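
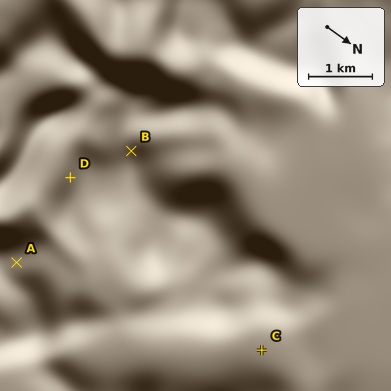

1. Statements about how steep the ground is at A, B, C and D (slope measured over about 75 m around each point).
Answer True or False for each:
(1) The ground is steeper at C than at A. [False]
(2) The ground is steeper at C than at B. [False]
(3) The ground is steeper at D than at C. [True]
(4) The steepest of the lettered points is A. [False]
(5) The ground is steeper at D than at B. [True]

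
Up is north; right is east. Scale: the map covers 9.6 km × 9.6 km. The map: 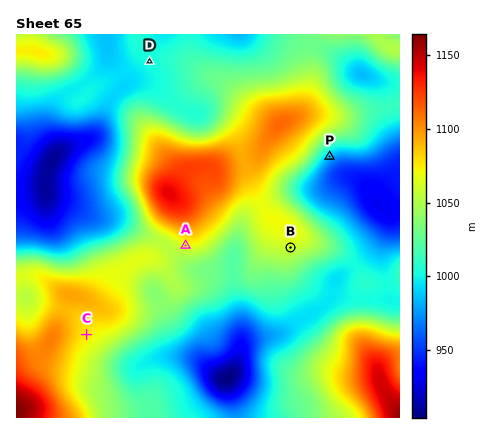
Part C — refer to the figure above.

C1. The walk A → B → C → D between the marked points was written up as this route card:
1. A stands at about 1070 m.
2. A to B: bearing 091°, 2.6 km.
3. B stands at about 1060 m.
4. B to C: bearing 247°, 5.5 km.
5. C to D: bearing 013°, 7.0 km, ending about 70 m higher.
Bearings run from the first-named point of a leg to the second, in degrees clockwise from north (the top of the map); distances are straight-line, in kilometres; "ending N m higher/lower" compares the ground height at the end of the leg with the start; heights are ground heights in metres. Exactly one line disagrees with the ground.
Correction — Line 5: it should read "ending about 70 m lower".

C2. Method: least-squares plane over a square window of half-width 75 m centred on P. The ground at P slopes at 7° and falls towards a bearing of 142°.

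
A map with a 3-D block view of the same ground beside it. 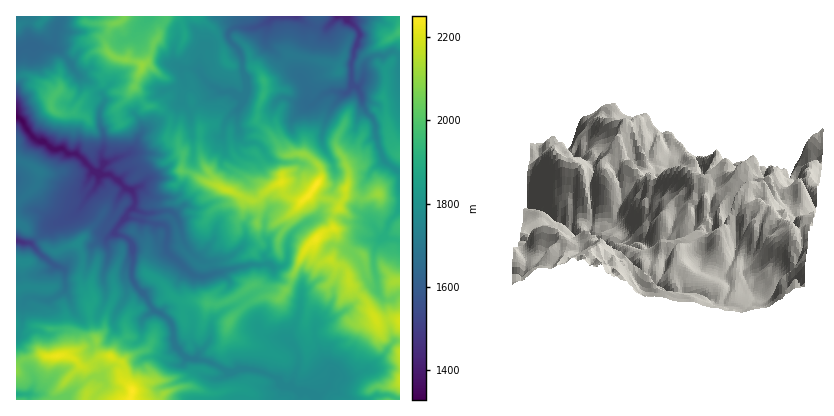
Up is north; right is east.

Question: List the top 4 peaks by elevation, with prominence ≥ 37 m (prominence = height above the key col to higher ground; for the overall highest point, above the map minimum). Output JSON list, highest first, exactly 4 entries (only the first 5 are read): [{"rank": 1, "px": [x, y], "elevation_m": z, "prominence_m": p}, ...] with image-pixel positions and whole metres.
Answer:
[{"rank": 1, "px": [316, 184], "elevation_m": 2251, "prominence_m": 923}, {"rank": 2, "px": [132, 390], "elevation_m": 2251, "prominence_m": 505}, {"rank": 3, "px": [316, 238], "elevation_m": 2234, "prominence_m": 112}, {"rank": 4, "px": [58, 356], "elevation_m": 2226, "prominence_m": 83}]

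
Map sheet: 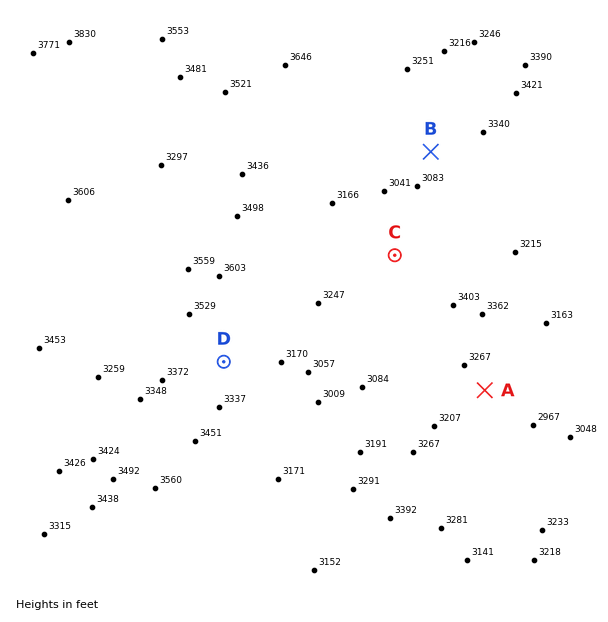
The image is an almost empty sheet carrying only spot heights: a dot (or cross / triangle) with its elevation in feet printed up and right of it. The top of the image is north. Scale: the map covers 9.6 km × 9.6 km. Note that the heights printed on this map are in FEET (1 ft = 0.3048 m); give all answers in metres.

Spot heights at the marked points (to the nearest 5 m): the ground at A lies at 955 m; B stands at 960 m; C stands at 970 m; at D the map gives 1035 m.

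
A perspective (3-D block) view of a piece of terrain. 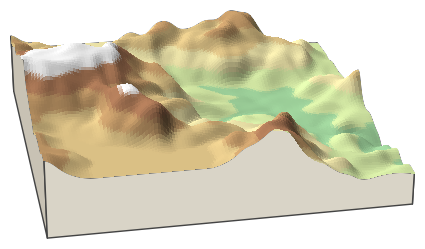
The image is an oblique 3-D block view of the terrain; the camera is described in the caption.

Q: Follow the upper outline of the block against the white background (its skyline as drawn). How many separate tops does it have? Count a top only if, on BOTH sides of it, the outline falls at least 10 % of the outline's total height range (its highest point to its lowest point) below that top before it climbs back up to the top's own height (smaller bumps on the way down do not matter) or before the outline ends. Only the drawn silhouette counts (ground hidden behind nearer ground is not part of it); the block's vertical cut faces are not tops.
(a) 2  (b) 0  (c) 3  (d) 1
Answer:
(d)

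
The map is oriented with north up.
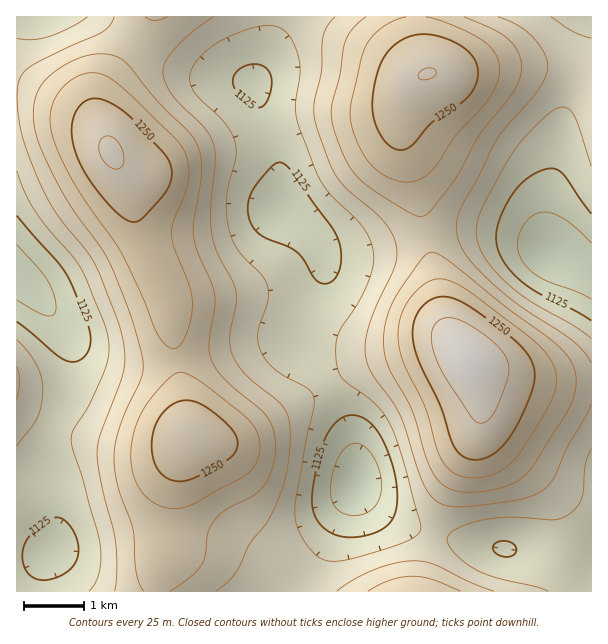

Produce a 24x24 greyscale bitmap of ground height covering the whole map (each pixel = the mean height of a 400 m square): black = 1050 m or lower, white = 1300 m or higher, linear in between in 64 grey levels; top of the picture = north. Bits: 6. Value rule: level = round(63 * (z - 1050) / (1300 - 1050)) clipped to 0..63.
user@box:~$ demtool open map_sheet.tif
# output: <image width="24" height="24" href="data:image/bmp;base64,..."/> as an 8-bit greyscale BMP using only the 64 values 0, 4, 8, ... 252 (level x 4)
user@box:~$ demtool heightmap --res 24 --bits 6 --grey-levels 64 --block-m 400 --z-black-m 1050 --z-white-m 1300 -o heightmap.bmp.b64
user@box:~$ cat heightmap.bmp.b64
<image width="24" height="24" href="data:image/bmp;base64,Qk12BgAAAAAAADYEAAAoAAAAGAAAABgAAAABAAgAAAAAAEACAAATCwAAEwsAAAABAAAAAAAAAAAAAAEBAQACAgIAAwMDAAQEBAAFBQUABgYGAAcHBwAICAgACQkJAAoKCgALCwsADAwMAA0NDQAODg4ADw8PABAQEAAREREAEhISABMTEwAUFBQAFRUVABYWFgAXFxcAGBgYABkZGQAaGhoAGxsbABwcHAAdHR0AHh4eAB8fHwAgICAAISEhACIiIgAjIyMAJCQkACUlJQAmJiYAJycnACgoKAApKSkAKioqACsrKwAsLCwALS0tAC4uLgAvLy8AMDAwADExMQAyMjIAMzMzADQ0NAA1NTUANjY2ADc3NwA4ODgAOTk5ADo6OgA7OzsAPDw8AD09PQA+Pj4APz8/AEBAQABBQUEAQkJCAENDQwBEREQARUVFAEZGRgBHR0cASEhIAElJSQBKSkoAS0tLAExMTABNTU0ATk5OAE9PTwBQUFAAUVFRAFJSUgBTU1MAVFRUAFVVVQBWVlYAV1dXAFhYWABZWVkAWlpaAFtbWwBcXFwAXV1dAF5eXgBfX18AYGBgAGFhYQBiYmIAY2NjAGRkZABlZWUAZmZmAGdnZwBoaGgAaWlpAGpqagBra2sAbGxsAG1tbQBubm4Ab29vAHBwcABxcXEAcnJyAHNzcwB0dHQAdXV1AHZ2dgB3d3cAeHh4AHl5eQB6enoAe3t7AHx8fAB9fX0Afn5+AH9/fwCAgIAAgYGBAIKCggCDg4MAhISEAIWFhQCGhoYAh4eHAIiIiACJiYkAioqKAIuLiwCMjIwAjY2NAI6OjgCPj48AkJCQAJGRkQCSkpIAk5OTAJSUlACVlZUAlpaWAJeXlwCYmJgAmZmZAJqamgCbm5sAnJycAJ2dnQCenp4An5+fAKCgoAChoaEAoqKiAKOjowCkpKQApaWlAKampgCnp6cAqKioAKmpqQCqqqoAq6urAKysrACtra0Arq6uAK+vrwCwsLAAsbGxALKysgCzs7MAtLS0ALW1tQC2trYAt7e3ALi4uAC5ubkAurq6ALu7uwC8vLwAvb29AL6+vgC/v78AwMDAAMHBwQDCwsIAw8PDAMTExADFxcUAxsbGAMfHxwDIyMgAycnJAMrKygDLy8sAzMzMAM3NzQDOzs4Az8/PANDQ0ADR0dEA0tLSANPT0wDU1NQA1dXVANbW1gDX19cA2NjYANnZ2QDa2toA29vbANzc3ADd3d0A3t7eAN/f3wDg4OAA4eHhAOLi4gDj4+MA5OTkAOXl5QDm5uYA5+fnAOjo6ADp6ekA6urqAOvr6wDs7OwA7e3tAO7u7gDv7+8A8PDwAPHx8QDy8vIA8/PzAPT09AD19fUA9vb2APf39wD4+PgA+fn5APr6+gD7+/sA/Pz8AP39/QD+/v4A////AFBMVGiInJyQhHhwbHB4hJSclIRwZGBgWEhETGSIoKScjIB4cGRgZHB4dGRUTFRcWFBIUGiMoKSgkIR8bFRISFRgaGRYVFhgXFhQWHSUqLCsnJCEaEgwMEBgeHx4dHBsZFhQXHyguMTEtKiUcEgsJDxokKSkmIh4aFhYZICkxNTUzLygeFAwLEh4qMTItJyEbGRgaICgxNjc1MCgfFhAPFiItNTczLCUeGxgYHSUuNDQxKyQeGBQVGyYwNzk2MCkiHRgWGiIpLi4qIx4bGRgbISo0Ojs4MiwkGxUUFx8nKyokHhoXFxofJi84PTw4MisjFhEQFiApLSkjHBgWFxofKDI5PDo0LCQdDw0RGSMrLiskHRkWFhgdJjA3NzIqIRkUCw0THScuLyskHRkWFBUZIiswLicdFA8NCxAYISovLighGxgVEhMXHiUpJR0TDAkJDxYeJi4wLCYeFxQSERMYHiMlIBcQCggLFR0kLDIxLSUcFBAQEhYbISUkHxcRDAwPGiEqMjY0MCccFBAQFRsiJyknIhsUEBATHSYvNjg2MigdFxMTGSEpLS4rJh4YExMWICozODg0LyceGBQVHCYtMjIuKSIbFxUYIywzNzUvKCEaFhQYHygwNDQyLScgGhcaIysxMi8pIRsWExMYICgwNTc2My0mHxscISYrLCkjHhgVEhMXHiYuNTg4NjApIx4dHB8jJSUjHxsXFRUYHiUsMjY2NC4oIh0cFxgaHiIlIyAcGhkaHSMoLTAvLCciHhoYA=="/>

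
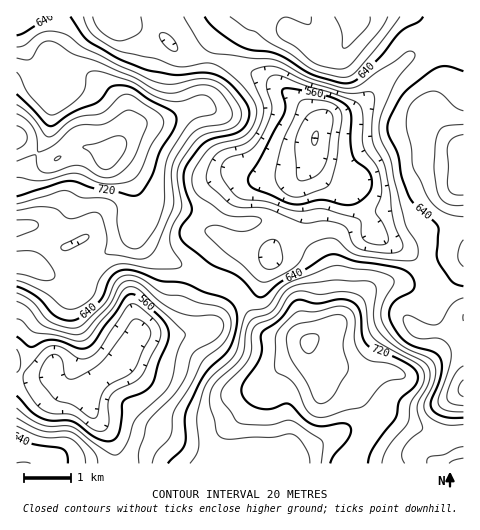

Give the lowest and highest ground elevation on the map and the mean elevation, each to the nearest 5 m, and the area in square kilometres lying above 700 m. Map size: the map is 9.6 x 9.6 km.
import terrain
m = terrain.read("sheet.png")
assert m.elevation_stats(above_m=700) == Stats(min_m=500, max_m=790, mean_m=645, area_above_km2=19.7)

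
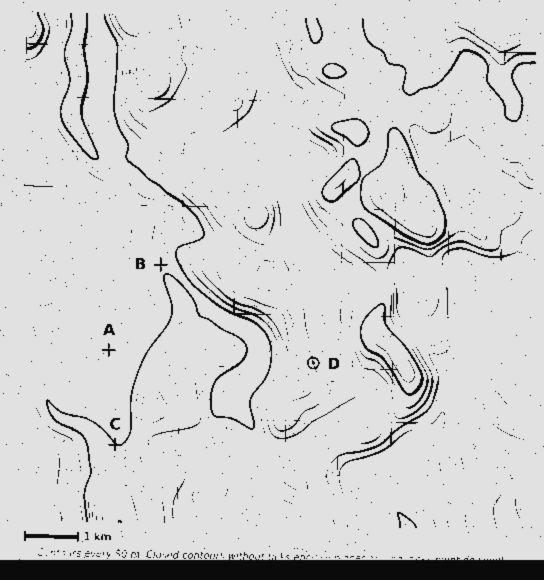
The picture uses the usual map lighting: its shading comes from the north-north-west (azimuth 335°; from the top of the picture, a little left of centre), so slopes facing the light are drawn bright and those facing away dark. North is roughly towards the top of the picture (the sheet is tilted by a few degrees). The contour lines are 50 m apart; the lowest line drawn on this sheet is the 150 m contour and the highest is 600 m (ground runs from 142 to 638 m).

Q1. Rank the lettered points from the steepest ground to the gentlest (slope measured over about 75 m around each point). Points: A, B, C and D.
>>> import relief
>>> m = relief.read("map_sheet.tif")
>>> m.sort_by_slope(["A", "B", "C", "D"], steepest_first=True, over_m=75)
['D', 'C', 'B', 'A']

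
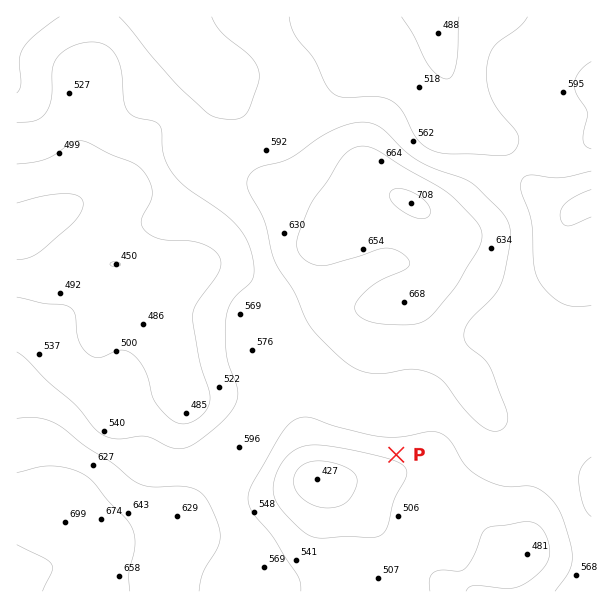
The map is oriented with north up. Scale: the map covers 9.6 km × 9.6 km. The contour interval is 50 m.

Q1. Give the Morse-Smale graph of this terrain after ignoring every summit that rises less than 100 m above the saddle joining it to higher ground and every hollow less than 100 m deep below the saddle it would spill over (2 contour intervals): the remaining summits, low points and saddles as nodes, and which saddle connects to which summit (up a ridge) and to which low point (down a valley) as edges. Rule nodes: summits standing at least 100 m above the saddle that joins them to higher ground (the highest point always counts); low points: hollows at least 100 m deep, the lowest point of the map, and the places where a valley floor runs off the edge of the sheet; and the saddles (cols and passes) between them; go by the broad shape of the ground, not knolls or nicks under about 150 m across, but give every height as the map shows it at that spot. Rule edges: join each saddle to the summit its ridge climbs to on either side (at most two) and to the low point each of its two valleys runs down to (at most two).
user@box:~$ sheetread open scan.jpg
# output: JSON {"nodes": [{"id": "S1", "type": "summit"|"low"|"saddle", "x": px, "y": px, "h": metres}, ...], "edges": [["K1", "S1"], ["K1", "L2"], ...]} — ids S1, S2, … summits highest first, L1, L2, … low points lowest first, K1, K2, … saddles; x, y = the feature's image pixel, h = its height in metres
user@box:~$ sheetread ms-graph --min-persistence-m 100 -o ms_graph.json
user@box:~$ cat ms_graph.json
{"nodes": [
{"id": "S1", "type": "summit", "x": 411, "y": 203, "h": 708},
{"id": "S2", "type": "summit", "x": 63, "y": 522, "h": 699},
{"id": "L1", "type": "low", "x": 317, "y": 479, "h": 427},
{"id": "L2", "type": "low", "x": 21, "y": 228, "h": 433},
{"id": "K1", "type": "saddle", "x": 218, "y": 164, "h": 580},
{"id": "K2", "type": "saddle", "x": 266, "y": 405, "h": 572}],
"edges": [["K1", "S1"], ["K1", "L1"], ["K1", "L2"], ["K2", "S1"], ["K2", "S2"], ["K2", "L1"], ["K2", "L2"]]}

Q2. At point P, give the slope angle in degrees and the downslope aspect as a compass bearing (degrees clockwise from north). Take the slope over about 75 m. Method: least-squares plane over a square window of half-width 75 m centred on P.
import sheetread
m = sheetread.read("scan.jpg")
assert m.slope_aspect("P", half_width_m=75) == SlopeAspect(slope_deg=7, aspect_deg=190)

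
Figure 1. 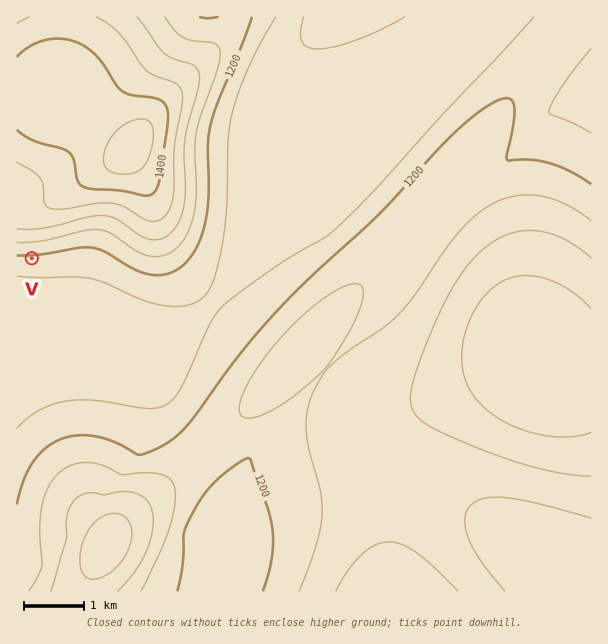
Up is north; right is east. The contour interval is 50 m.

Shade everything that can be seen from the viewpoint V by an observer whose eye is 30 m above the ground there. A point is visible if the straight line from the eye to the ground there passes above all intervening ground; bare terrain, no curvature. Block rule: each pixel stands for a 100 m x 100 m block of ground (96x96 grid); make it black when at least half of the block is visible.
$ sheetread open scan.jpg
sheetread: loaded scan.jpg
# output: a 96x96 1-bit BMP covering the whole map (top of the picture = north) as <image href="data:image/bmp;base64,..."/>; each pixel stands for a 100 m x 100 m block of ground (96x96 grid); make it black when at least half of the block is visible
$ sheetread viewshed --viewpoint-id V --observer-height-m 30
<image width="96" height="96" href="data:image/bmp;base64,Qk2+BAAAAAAAAD4AAAAoAAAAYAAAAGAAAAABAAEAAAAAAIAEAAATCwAAEwsAAAIAAAAAAAAA////AAAAAAD/AAAAAAP//4AAAAD/AAAAAAP//4AAAAD/AAAAAAH//8AAAADHgAAAAAH//8AAAADDwAAAAAH//8AAAADD4AAAAAD//8AAAADB8AAAAAD//4AAAADA+AAAAAD//4AAAADA/AAAAAB//4AAAADAfgAAAAB//wAAAADgf4AAAAA//wAAAAD//8AAAAA//gAAAAD//+AAAAAf/gAAAAD///gAAAAf/AAAAAD///wAAAAP/AAAAAD///4AAAAH+AAAAAD///8AAAAH+AAAAAD///+AAAAD8AAAAAD////AAAAD8AAAAAD////gAAAB4AAAAAD////wAAAB4AAAAAD////4AAAB4AAAAAD////8AAAA4AAAAAD/////AAAA4AAAAAD/////gAAA4AAAAAD/////wAAAcAAAAAD/////4AAAcAAEAAD/////8AAAOAB/AAD/////+AAAPAP/gAD//////AAAHx//wAD//////gAAD///wAD//////wAAB///wAD//////4AAA///wAD//////8AAA///4AD//////+AAAf//4AD///////AAAf//4AD///////AAAP//4AD///////gAAP//4AD///////wAAH//4AD///////4AAH//4AD///////8AAH//wAD///////+AAD//wAD///////+AAD//wAD////////AAD//wAD////////gAD//wAD////////wAB//wAD////////4AB//wAD////////4AB//4AD////4B//8AB//4AD///+AAA/+AA//4AD///8AAAP/AA//4AD///8AAAB/gA//4AD///4AAAAPgAf/4AD///4AAAAAAAH/4AD///4AAAAAAAA/8AD///4AAAAAAAAH8AD///4AAAAAAAAAAAD///4AAAAAAAAAAAD///4AAAAAAAAAAAD///4AAAAAAAAAAAD///4AAAAAAAAAAAAf//4AAAAAAAAAAAAD//4AAAAAAAAAAAAA//wAAAAAAAAAAAAAf/wAAAAAAAAAAAAAH/gAAAAAAAAAAAAAH/gAAAAAAAAAAAAAD/AAAAAAAAAAAAAAB+AAAAAAAAAAAAAAAcAAAAAAAAAAAAAAAAAAAAAAAAAAAAAAAAAAAAAAAAAAAAAAAAAAAAAAAAAAAAAAAAAAAAAAAAAAAAAAAAAAAAAAAAAAAAAAAAAAAAAAAAAAAAAAAAAAAAAAAAAAAAAAAAAAAAAAAAAAAAAAAAAAAAAAAAAAAAAAAAAAAAAAAAAAAAAAAAAAAAAAAAAAAAAAAAAAAAAAAAAAAAAAAAAAAAAAAAAAAAAAAAAAAAAAAAAAAAAAAAAAAAAAAAAAAAAAAAAAAAAAAAAAAAAAAAAAAAAAAAAAAAAAAAAAAAAAAAAAAAAAAAAAAAAAAAAAAAAAAAAAAAAAAAAAAAAAAAAAAAAAAAAAAAAAAAAAAAAAAAAAAAAAAAAAAAAAAAAAAAAAAAAAAAAAAAAAAAAAAAAAAAAAAAAAAAAAAAAAAAAAAAAAAAA="/>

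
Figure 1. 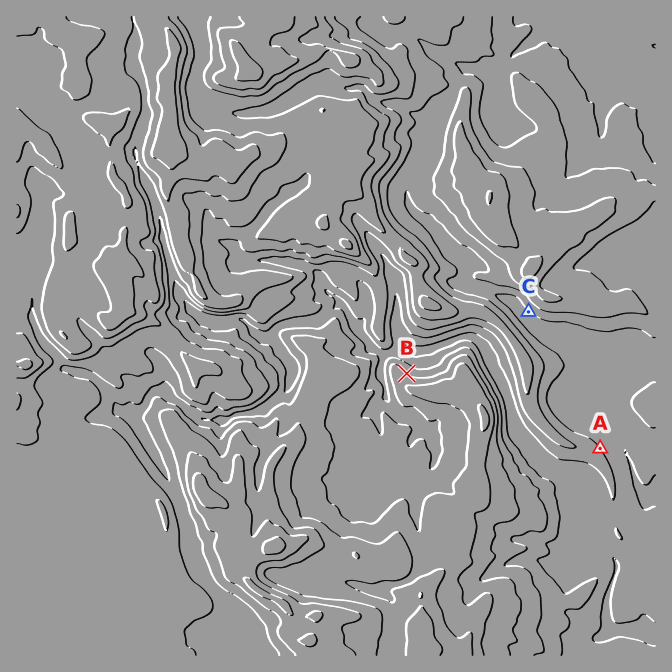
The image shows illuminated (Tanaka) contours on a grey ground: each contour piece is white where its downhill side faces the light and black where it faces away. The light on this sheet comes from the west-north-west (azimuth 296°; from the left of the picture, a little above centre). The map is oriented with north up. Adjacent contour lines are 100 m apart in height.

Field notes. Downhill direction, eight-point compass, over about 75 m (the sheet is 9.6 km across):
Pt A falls NE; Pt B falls NE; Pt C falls SW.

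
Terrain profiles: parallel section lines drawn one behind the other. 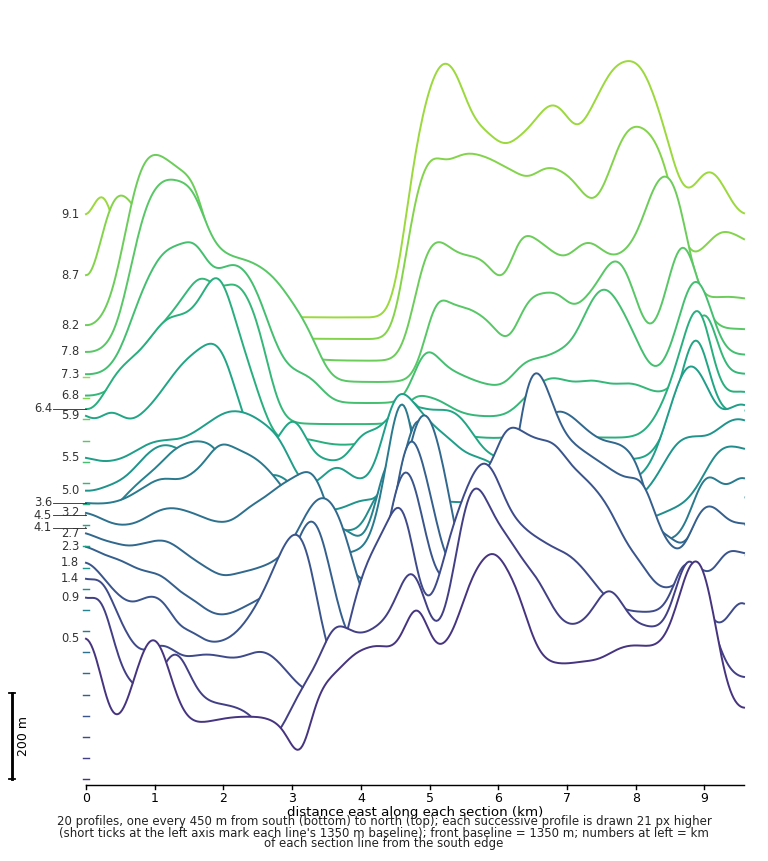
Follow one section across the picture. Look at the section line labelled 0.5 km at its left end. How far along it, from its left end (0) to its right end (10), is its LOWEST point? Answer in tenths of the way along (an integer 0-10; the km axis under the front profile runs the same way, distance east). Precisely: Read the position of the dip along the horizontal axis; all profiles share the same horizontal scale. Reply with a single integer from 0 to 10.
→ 3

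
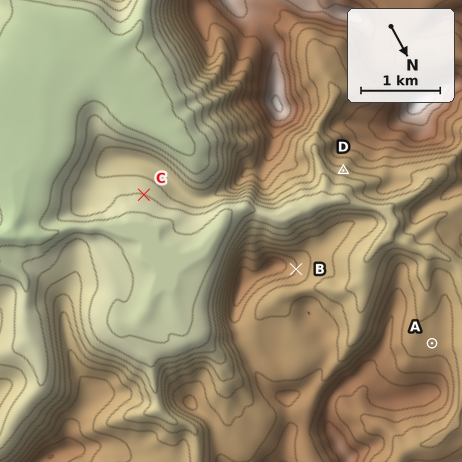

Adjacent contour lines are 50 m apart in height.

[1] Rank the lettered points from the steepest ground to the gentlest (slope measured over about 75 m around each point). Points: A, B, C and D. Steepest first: D B C A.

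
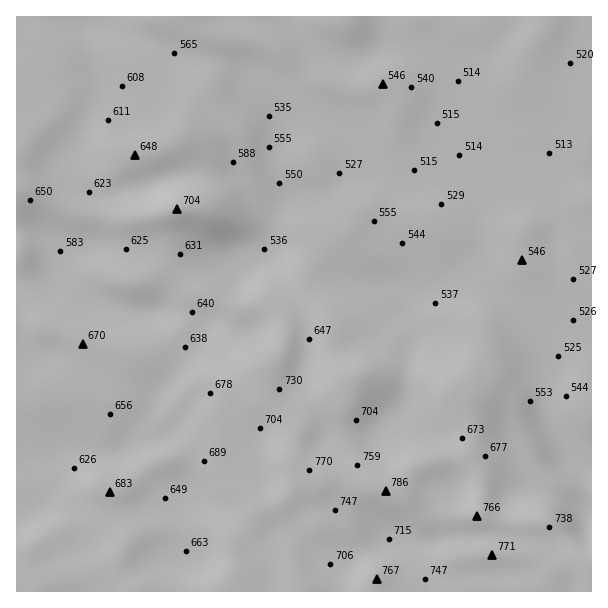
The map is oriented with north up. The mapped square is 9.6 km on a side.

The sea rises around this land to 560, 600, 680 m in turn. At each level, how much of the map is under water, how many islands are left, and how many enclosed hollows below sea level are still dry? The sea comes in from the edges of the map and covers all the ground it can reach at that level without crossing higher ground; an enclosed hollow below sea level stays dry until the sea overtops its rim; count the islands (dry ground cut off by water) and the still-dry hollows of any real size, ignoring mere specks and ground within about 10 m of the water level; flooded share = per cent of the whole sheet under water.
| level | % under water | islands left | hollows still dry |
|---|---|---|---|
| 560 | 32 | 0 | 0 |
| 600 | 41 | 0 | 1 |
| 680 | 79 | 1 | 0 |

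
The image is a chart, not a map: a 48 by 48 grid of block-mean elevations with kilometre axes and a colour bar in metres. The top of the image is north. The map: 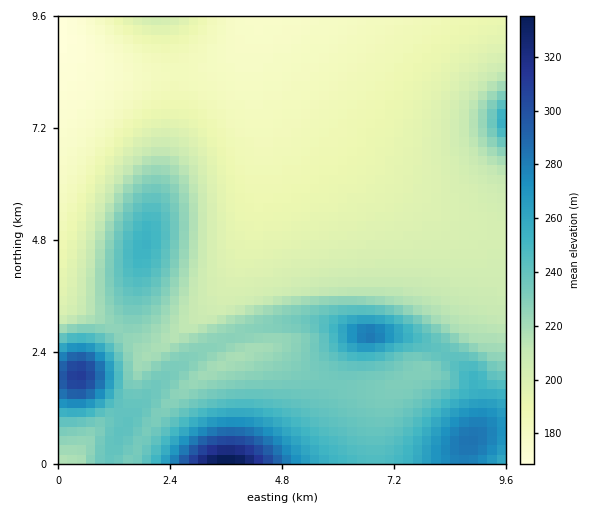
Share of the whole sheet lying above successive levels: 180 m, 93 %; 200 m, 58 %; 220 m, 38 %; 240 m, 19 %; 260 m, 8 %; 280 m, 3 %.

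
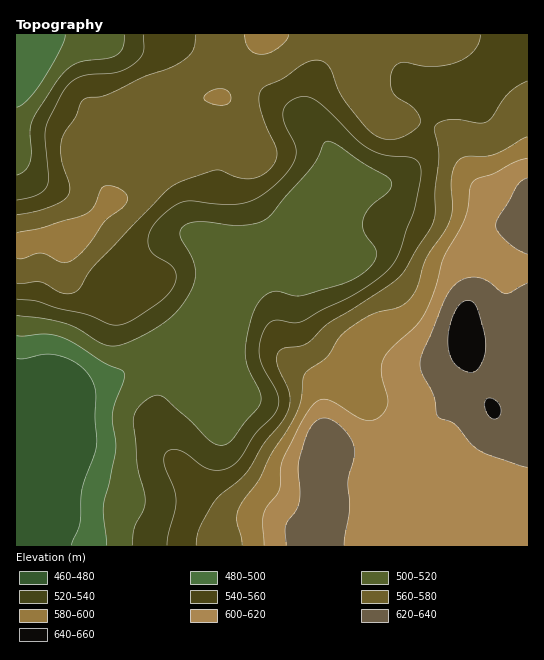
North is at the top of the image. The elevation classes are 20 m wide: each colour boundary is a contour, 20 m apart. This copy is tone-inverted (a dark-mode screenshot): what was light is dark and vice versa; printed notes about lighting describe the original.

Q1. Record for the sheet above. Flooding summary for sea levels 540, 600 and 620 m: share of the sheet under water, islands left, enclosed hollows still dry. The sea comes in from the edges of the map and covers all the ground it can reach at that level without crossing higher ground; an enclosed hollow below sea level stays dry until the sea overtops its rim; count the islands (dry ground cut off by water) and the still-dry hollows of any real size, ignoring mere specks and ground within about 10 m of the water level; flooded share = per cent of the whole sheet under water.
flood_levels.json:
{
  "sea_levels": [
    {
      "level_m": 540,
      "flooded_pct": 36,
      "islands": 0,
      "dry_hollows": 0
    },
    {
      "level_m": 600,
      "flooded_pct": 78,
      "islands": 0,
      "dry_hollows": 0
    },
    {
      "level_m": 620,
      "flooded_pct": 91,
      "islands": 0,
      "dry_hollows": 0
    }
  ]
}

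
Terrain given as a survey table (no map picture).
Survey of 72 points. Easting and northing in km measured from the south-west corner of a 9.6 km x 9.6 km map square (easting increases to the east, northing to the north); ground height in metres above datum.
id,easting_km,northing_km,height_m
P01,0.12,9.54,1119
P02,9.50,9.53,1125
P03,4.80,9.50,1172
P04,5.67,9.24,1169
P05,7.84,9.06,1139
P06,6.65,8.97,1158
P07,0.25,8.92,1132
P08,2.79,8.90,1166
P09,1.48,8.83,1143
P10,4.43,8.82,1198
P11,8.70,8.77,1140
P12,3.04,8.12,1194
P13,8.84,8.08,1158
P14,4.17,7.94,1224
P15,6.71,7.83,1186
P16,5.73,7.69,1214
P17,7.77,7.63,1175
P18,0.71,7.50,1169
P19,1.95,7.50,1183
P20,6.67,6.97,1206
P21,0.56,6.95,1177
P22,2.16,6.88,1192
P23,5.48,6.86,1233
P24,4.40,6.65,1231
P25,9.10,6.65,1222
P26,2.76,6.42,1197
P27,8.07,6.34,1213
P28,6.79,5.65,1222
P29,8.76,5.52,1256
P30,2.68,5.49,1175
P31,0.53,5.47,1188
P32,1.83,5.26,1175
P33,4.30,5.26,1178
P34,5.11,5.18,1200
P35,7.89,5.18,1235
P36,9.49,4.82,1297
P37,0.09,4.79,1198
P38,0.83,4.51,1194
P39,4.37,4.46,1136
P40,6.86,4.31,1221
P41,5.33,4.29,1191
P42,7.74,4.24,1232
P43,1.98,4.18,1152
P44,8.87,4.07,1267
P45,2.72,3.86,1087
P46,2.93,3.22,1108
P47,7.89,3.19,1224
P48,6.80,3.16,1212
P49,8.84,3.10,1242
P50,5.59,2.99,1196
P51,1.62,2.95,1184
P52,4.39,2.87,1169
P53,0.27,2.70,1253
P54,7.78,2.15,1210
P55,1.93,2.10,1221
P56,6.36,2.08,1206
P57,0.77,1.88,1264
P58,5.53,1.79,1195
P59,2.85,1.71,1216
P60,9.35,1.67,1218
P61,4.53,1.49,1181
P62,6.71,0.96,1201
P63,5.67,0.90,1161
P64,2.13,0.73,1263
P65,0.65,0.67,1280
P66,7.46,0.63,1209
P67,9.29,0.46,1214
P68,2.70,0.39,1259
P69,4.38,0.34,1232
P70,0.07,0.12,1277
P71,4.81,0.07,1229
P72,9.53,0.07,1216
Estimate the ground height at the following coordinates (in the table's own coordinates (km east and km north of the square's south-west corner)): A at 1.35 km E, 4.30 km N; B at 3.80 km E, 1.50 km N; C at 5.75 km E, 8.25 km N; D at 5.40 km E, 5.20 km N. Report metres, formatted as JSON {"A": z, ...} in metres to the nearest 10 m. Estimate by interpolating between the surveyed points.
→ {"A": 1180, "B": 1210, "C": 1200, "D": 1210}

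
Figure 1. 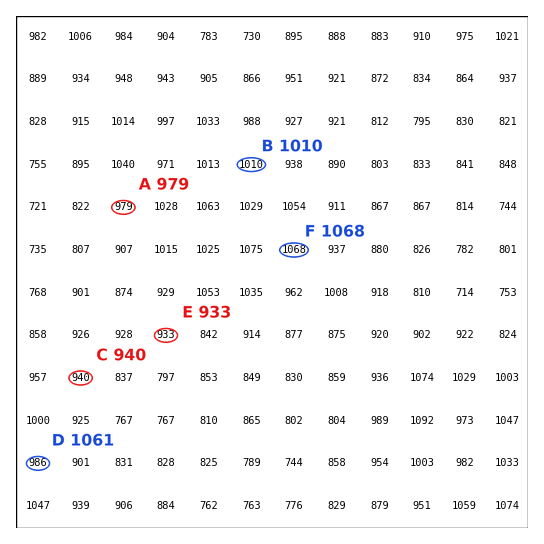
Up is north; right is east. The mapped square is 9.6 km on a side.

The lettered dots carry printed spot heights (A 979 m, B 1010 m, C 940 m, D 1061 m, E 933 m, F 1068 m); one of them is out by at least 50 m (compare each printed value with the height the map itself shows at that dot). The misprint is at D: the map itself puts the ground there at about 986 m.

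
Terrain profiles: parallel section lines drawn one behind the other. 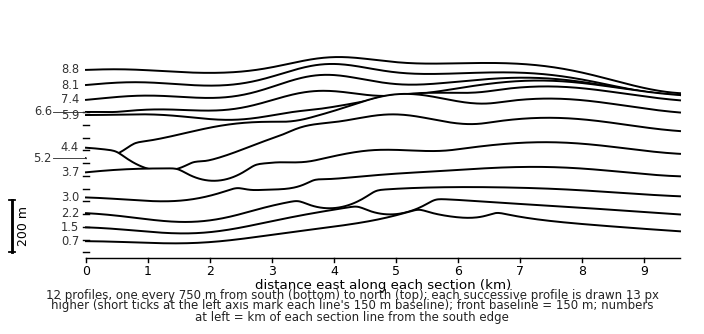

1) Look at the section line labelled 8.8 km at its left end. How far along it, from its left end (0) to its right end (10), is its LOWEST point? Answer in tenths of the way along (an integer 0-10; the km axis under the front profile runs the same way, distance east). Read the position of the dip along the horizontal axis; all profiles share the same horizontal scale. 10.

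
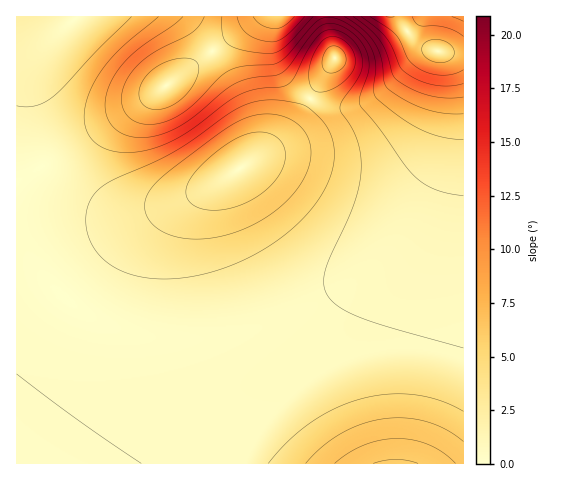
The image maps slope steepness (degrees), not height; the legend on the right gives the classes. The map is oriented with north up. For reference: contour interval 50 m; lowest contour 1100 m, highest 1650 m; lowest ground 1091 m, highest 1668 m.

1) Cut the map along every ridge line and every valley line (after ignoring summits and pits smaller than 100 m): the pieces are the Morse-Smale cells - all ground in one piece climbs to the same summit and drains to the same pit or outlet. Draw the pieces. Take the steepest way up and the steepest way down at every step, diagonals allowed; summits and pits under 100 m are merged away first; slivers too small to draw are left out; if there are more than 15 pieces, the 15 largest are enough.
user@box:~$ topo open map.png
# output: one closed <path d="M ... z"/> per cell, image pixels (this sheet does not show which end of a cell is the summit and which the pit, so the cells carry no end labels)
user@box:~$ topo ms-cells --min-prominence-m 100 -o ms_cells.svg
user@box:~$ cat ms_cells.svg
<path d="M463 16l-67 1 22 26 10 6 11 2 5 5 4 10 2 16 0 35-7 40-8 23-11 21-28 38-20 21-25 20-51 30-55 20-39 7-48 0-39-8-35-17-15-10-18-17-21-29-14-33 1 241 447-1z"/><path d="M396 16l-67 0 0 12 5 32-40 66-24 23-39 26-38 21-40 12-41 3-21-5-21-9-17-14-12-15-24 12-1 42 7 20 17 30 29 30 35 21 33 10 36 5 50-4 39-9 52-22 37-23 25-20 36-39 23-41 13-44 2-19 0-35-5-23-6-8-11-2-10-6z"/><path d="M328 16l-69 0-98 74-121 77 13 16 17 14 21 9 21 5 26 0 29-6 47-20 56-36 27-27 37-62z"/><path d="M258 16l-182 0-31 31-11 20-8 22 0 42 5 17 8 17 3 1 119-76z"/><path d="M75 16l-59 1 1 163 23-13-9-19-6-24 0-27 6-24 14-26 31-29z"/>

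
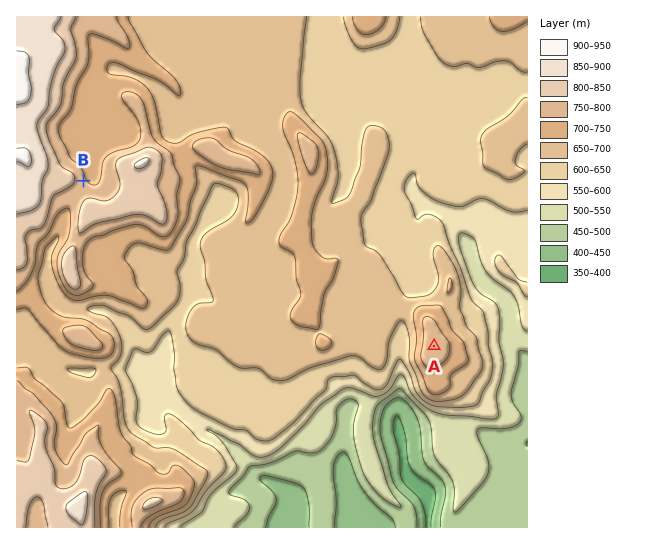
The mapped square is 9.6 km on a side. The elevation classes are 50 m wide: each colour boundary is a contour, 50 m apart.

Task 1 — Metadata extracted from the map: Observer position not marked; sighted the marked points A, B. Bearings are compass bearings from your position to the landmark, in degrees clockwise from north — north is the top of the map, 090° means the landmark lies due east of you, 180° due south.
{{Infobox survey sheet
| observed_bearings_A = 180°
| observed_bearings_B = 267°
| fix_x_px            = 434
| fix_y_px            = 162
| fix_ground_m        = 620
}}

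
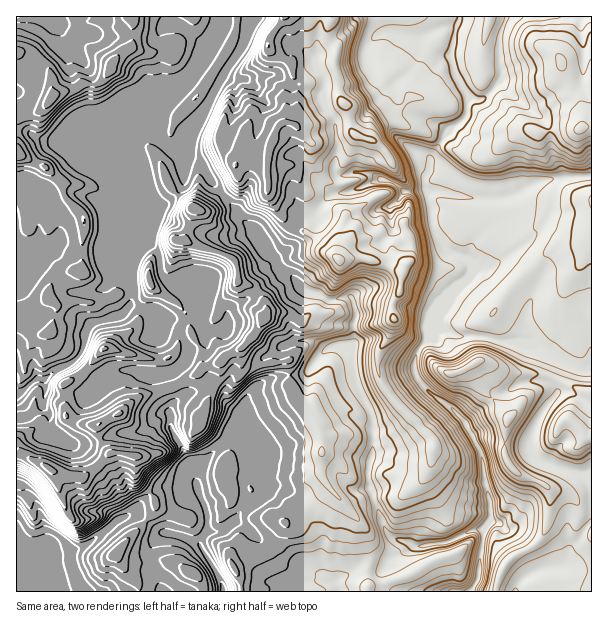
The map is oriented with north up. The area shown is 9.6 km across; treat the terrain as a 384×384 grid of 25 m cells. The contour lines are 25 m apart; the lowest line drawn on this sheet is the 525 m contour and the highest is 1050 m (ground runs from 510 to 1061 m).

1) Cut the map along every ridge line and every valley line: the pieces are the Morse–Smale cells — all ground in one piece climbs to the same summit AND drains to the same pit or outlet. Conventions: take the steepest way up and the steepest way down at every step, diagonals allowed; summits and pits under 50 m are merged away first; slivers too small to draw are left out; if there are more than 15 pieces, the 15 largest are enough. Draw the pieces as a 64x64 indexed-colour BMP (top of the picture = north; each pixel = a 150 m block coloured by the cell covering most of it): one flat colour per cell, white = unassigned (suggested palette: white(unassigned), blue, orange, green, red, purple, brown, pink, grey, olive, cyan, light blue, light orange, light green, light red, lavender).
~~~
<image width="64" height="64" href="data:image/bmp;base64,Qk12CAAAAAAAAHYAAAAoAAAAQAAAAEAAAAABAAQAAAAAAAAIAAATCwAAEwsAABAAAAAAAAAA////ALR3HwAOf/8ALKAsACgn1gC9Z5QAS1aMAMJ34wB/f38AIr28AM++FwDox64AeLv/AIrfmACWmP8A1bDFAAAAAAAAAAAAAAAABVEREREREREREREREREYi7sAAAAAAAAAAAAAAAAAAAAFURERERERERERERERERiIuwAAAAAAAAAAAAAAAAAAAFURERERERERERERERERGIi7uwAAuwAAAAAAAAAAAAAFVVERERERERERERERERERiIu7u7u7Dd3dAAAAAAAAAAVVVVURERERERERERERERGIiLu7u7vd3d3dAAAAAAAAVVVVVVEREREREREREREREYiIiLu7u93d3d3QAAAABVVVVVVVURERERERERERERERiIiIi7u73d3d3d3QAAVVVVVVVVVVERERERERERERERGIiIiLu7vd3d3d3d0ABVVVVVVVVVVRERERERERERERERiIiIu7u93d3d3d3d0FVVVVVVVVVVURERERERERERERGIiIi7u73d3d3d3d3dVVVVVVVVVVVVUREREREREREREYiIiLu7vd3d3d3d3dAFVVVVVVVVVVVVEREREREREREYiIiIu7u93d3d3d3dAAAABVVVVVVVVVERERERERERERiIiLu7u73d3MzN3d0AAABVVVVVVVVVURERERERERERGIi7u7sADdzMzMzN3QAAAFVVVVVVVVVREREREREREREYiLu7AAAMzMzMzMAAAAAAVVVVVVVVVVERERERERERERiLuwAAAAzMzMzMwAAAAAVVVVVVVVVVUREREzERERERiIu7AAAADMzMzMwAAAAABVVVVVVVVVVRERETMzERERGIi7sAAAAMzMzMzAAAAABVVVVVVVVVVRERERMzMxERGIiIu7AAAAzMzMzMzAAAAFVVVVVVVVVVERERMzMzMRGIiIi7sAAADMzMzMzMwAAAVVVVUFVVVVEREREzMzMzGIiIi7u7AAAMzMzMzMzMAAAFVVUABVVVERERETMzMzOIiIi7u7uwAArMAAAAzMzMwAAFVQAFVVURERETMzMzOIiIi7u7u7AACqwAAADMzMzMzgAAAAAFURERERMzMzOIiIiLu7u7sAAKqqAAAADMAAzO4AAAAAVREREREzMzOIiIiLu7iIiAAAqqqqAAAAAADMzu4AAAEVEREREzMzM4iIiIuIiIiIhmaqqqqgAAAAAMzO7uAAABERERETMzMzOIiIiIiIiIZmZqqqqqoAAAAAzMDu4AAAABERERMzMzM4iIiIiIiGZmZmqqqqqgAAAADMwA7gAAAAARERETMzMzOIhmZmZmZmZmaqqqqqAAAAAMAADuAAAAABERERMzMzM2ZmZmZmZmZmZqqqqqqqoAAAAADu4AAAAAEREREzMzMzNmZmZmZmZmZmAKqqqqqqAAAAAO7uAAAAABERETMzMzM2ZmZmZmZmZmYACqqqqqqgAAAO7u7uAAAAERETMzMzMzNmZmZmZmZmZgAAqqqqqqAAAO7u7u4AAAAzMzMzMzMzMzZmZmZmZmZmAACqqqqqoAAO7u7u4AAAAzMzMzMzMzMzM2ZmZmZmZmYAAACqqqqgAO7u7u7gAAAzMzMzMzMzMzMzNmZmZmZmZgAAAAqqqqAA7u7u7gAAAzMzMzMzMzMzMzM2ZmZmZmZmAAAACqqqoADu7u7gAAADMzMzMzMzMzMzMGZmZmZmZmYAAAAKqqqnDu7uAAAAAiIzMzMzMzMzMzAABmZmZmZmZgAAAAqqqqfu7uAAAAACIjMzMzMzMzMzMAAGZmZmZmZmAAAAAKqqB+7u4AAAACIiIzMzMzMzMzMAAGZmZmZmZmYAAAAKqgAHfu7gAAACIiIiMzMzMzMzMwAGZmZmZmZmZgAAAAqqAAd37u7gACIiIiIiMzMzMzMzYGZmZmZmZmZmAAAAqqAAd3d+7u4AIiIiIiIzMzMzMzNmZmZmZmZmZmYAAAAAAAB3d3fu7uIiIiIiIiIjMzMyM0REREREZmZmZgAAAAAAB3d3d37udyIiIiIiIiIiMyIkREREREREZmZmAAAAAAAHd3d3fud3ciIiIiIiIiIiIiJEREREREREREQAAAAAB3d3d3d+d3dyJyIiIiIiIiIiIkRERERERERERAAAAAAHd3d3d3d3d3d3IiIiIiIiIiIiREREREREREREAAAAAHd3d3d3d3d3d3ciIiIiIiIiIiIkREREREREREQAmZmZl3d3d3d3d3d3d3IiIiIiIiIiIiJERERERERERJmZmZmZd3d3d3d3d3d3ciIiIiIiIiIiIkREREREREREmZmZmZmXd3d3d3d3d3d3ciIiIiIiIiIiIkREREREREQACZmZmZmXd3d3d3d3d3dyIiIiIiIiIiIiRERERERERAAAmZmZmZmXd3d3d3d3d3IiIiIiIiIiIiJEREREREREAAD5mZmZmZmZd3d3d3d3ciAiIiIiIiIiIkREREREREQAAP//+ZmZmZmXd3d3d3cAACIiIiIiIiIkRERERERERAAA////mZmZmZl3cAAAAAAAIiIiIiIiIiREREREREREAA/////5mZmZmXd3AAAAAAIiIiIiIiIiJEREREREREQA//////mZmZmZl3cAAAAAAiIiIiIiIiJERERERERERP////////mZmZmXd3AAAAAAIiIiIiIiIkRERERERERE////////+ZmZmZl3dwAAAAAAIiIiIiIiJERERERERET////////5mZmZmZd3AAAAAAACAAAAAAIkRERERERERP////////mZmZmZl3cAAAAAAAAAAAAAAARERERERERE"/>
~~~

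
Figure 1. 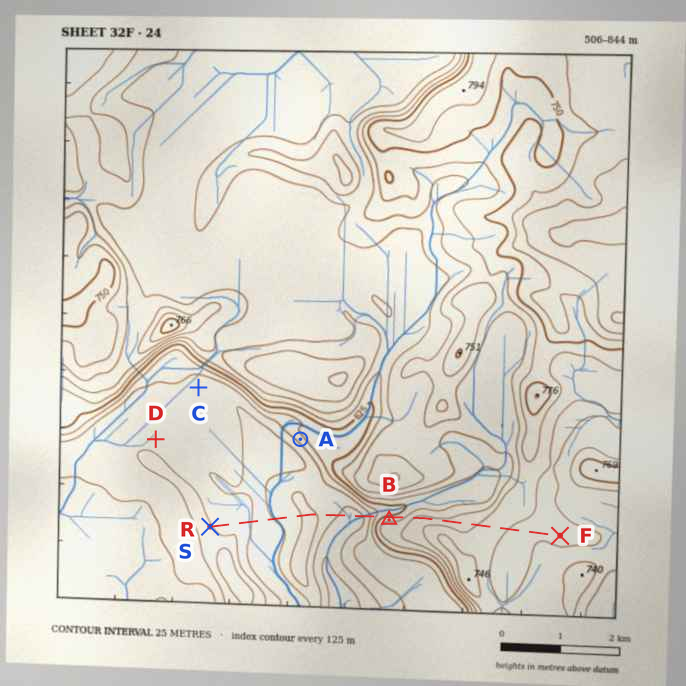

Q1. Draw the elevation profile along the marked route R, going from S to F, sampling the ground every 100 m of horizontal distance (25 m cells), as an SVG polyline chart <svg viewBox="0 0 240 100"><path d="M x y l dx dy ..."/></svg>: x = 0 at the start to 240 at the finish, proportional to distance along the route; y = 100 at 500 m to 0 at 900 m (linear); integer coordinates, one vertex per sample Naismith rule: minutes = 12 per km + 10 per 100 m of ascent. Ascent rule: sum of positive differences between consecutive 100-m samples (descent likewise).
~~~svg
<svg viewBox="0 0 240 100"><path d="M0 81l4 1 4 2 4 1 4-1 4-1 4 1 4 3 4 2 4 1 4-1 4-1 4-2 4-1 4-1 4-1 4-2 4-1 4 1 4 1 4 1 4 2 4 2 4 2 4 1 4 1 4-2 4-4 4-6 4-6 4-4 4-2 4 0 4-2 4-4 4-4 4-2 4-1 4 1 4 0 4 0 4-1 4 0 4-1 4-1 4-1 4-1 4-2 4-2 4 0 4 2 4 2 4 0 4 1 4 0 4 0 4 0 4 0 4 0 4 0 4 0"/></svg>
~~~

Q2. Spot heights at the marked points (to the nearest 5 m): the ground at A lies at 590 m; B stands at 640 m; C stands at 565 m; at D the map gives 555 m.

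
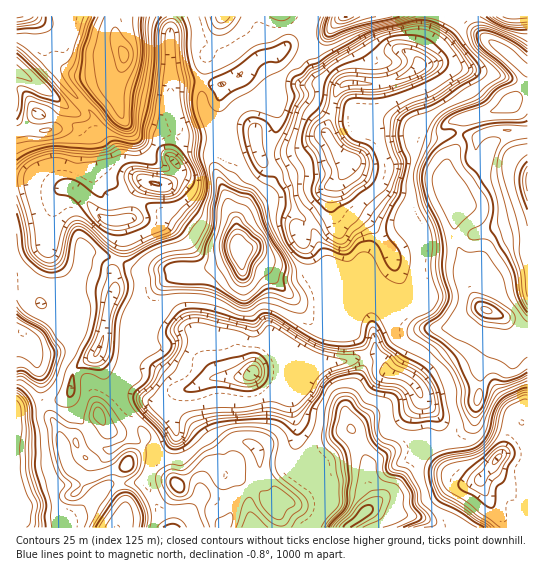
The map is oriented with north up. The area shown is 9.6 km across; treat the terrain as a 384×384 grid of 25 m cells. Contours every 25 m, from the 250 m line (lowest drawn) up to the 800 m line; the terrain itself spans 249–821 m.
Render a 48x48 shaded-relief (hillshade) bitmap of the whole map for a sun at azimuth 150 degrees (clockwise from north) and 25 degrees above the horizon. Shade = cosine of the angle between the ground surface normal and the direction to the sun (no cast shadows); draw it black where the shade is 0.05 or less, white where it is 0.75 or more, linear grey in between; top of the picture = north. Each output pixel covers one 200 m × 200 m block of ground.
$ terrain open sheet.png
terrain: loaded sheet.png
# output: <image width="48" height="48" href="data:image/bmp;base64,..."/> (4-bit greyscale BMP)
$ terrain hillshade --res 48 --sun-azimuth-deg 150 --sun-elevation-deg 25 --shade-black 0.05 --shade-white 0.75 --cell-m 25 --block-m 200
<image width="48" height="48" href="data:image/bmp;base64,Qk32BAAAAAAAAHYAAAAoAAAAMAAAADAAAAABAAQAAAAAAIAEAAATCwAAEwsAABAAAAAAAAAAAAAAABEREQAiIiIAMzMzAERERABVVVUAZmZmAHd3dwCIiIgAmZmZAKqqqgC7u7sAzMzMAN3d3QDu7u4A////AHVXiGI3mqqph3eqmpu5UAS8qruYdjR4iHZXmXQliamqh3eamZq5gwF7uamHZVVoiHdmiqYzZ4isp3iamIiZhzI2mZiGVFZ3iGd3eLp0V4ebuYiZh3d4h1RVaImXZ3ZniGd3h5qpqnZWmYiZh3eIh1V3ZWipmahVeFZ3iId4vJZEaIiIiIiIh2Z4lmi9usx0aEVneIdUaZdURXeIiZiIiHZ4moit7u7HV0VneIiWR5hCREZ4iZh3iIeHaJiKze/7h0VmZ4mpd4djJERnd4hmZ4iYd3d3ia3smEVmZnmYh2Z1MzIjRFZVVGiJmGVWd6zbiEVmZmeIh1eGQyIRI0REVFdomXQ0Z53cmGZ3dmV4mIiHZlVURFUxM0ZmiIZVZnzv25mqhmZ4nMmIdmZlVnhiEzV1Rnh2Zmnf/7vMqHd4nNyZmHdkNoiGETV2RHmHd3i9/7vNuFVnic25mZmpZXiIURJoeJqYiHmrzqmsunRGia3amaq8p4iIiGVpmqqYiIiZmpiZqshGiJvLmJmaqIiavMy5mqqZmIiIiIiHictliImqmImZqImqu7zamYmqmYiZmHVXiKx1eIqqqaq7y6qqmYm7h3Z4iImqqFRYiJuFeInNzLzN3bupiIiaiHUiaIq6qFZ4iJqUaIms3MvO3bqpiIiZiIdBNmd3h3iIiJqlV4q7zLu97bqZiIiIiIh1RmVXiIiIiJqnZ3m8y7q83bqIiIiIh4h3Z3Z4modlaJqod2eaqpicy7qIiIiIh3h2Z4iImoZCR4qoVmRVZ3ec2qmGd3eIh3d1Z4iIipZkNoiFIjMzNFZ624dkVUV4iHdlV3iIiamGNXZUMQEkQjRnmXdlVDNXiIh1Z3d4maqXM1VFRDETUyJFZ4iHZlM1eIh2eJiImZmIU0Z2VWZCNCNGiKqYeHVEV4h3eKqZmZmIdWiql2djEzVXiauXd2dkNXeHiJqpmImId4mal0M0ISVWeZqXZUVlM2Z3iIiZmImIiJmZhkMjMSNEZ4mZhkNGQlZniIiJmZmJmZiZmZl0Q0RVZoiauWQ1YzVXiIiZqsqZmZmavcynVVZ4d3iZqYZFZDNHiHiZrO7Lu8y7zcuoVmeIiIiImJl2dlQleYiqq87u3M3t3rq4VXiIiKqYiKuod3YzWJebu7vNy6rN7sqYVXiZiLu5iJqoZWdVaKl5q6h5qpms7cqHZoiamKy8uHiIZFdUeby7u7h3mpmazNqGd3eaqazM2GeIYyRSJHm7y7u6mJmJvMuGZ3Z5mZvbyUZ2ZBEiERJomay6iJmJvMuFV3ZWeIm7ukIzMzMhEzEUeJqHeIiJvcuGWJhlZ4q7vJZmUyIzETQhV5dndneJvcuGaKuXZnnO3dy7unMjUyVmZnZnZFd4vMuGaJq6hmet7+y6qqllZ3eZh1Z4dEd3m8uFaImbqYZ5z/7KmaupiImpdVd4dTZ3iruFaJmZqql3nv/+3LuqmGd1RDRnhiR3irymZ5uoiaqHW/////3LqFMhAgE2hzNnmr24d5u5iJqXNd/////tyGIQAA=="/>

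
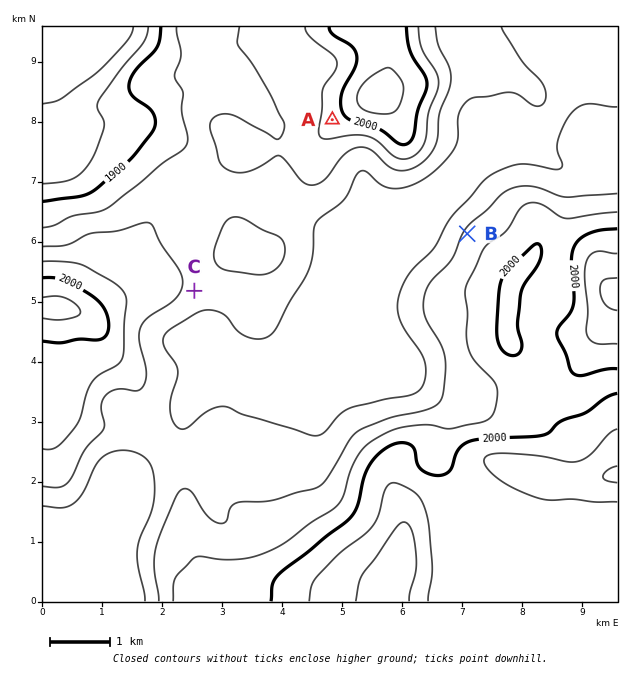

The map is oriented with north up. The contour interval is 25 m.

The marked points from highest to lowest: A B C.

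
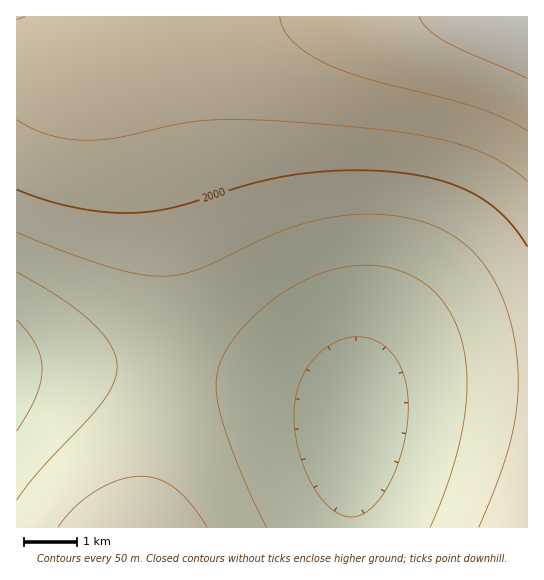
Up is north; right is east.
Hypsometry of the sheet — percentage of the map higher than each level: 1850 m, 93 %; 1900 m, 74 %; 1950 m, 49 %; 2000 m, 35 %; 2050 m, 23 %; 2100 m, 7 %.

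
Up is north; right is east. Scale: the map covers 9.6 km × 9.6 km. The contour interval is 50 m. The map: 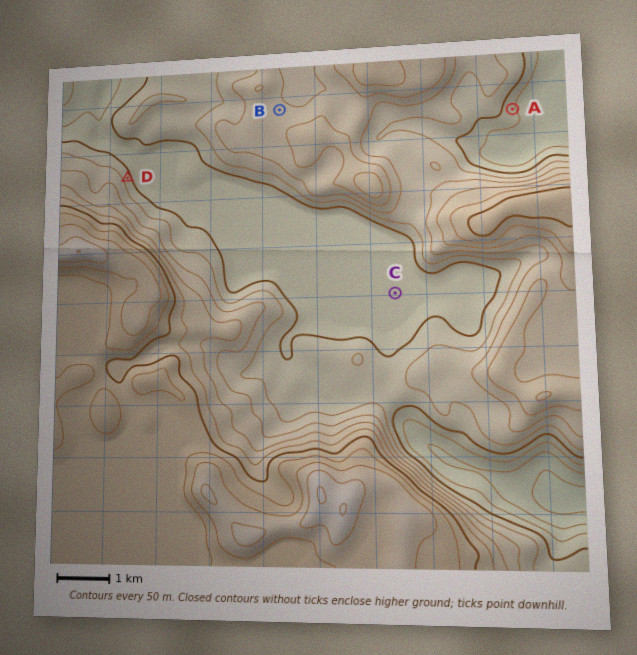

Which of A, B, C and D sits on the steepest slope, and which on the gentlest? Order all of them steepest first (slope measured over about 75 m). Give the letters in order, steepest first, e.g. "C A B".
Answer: D A B C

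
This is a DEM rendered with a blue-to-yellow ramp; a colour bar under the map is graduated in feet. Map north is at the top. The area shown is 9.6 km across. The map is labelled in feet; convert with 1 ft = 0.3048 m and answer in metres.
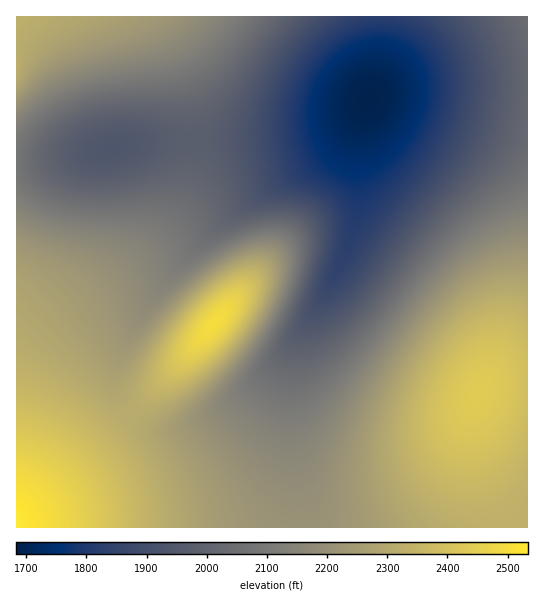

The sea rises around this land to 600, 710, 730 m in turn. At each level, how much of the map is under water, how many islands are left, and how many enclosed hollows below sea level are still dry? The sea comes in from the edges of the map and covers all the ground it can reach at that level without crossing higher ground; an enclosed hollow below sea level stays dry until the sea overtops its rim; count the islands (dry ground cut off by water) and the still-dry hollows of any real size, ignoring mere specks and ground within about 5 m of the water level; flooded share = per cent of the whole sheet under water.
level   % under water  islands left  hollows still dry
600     22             0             1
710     82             1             0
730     92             2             0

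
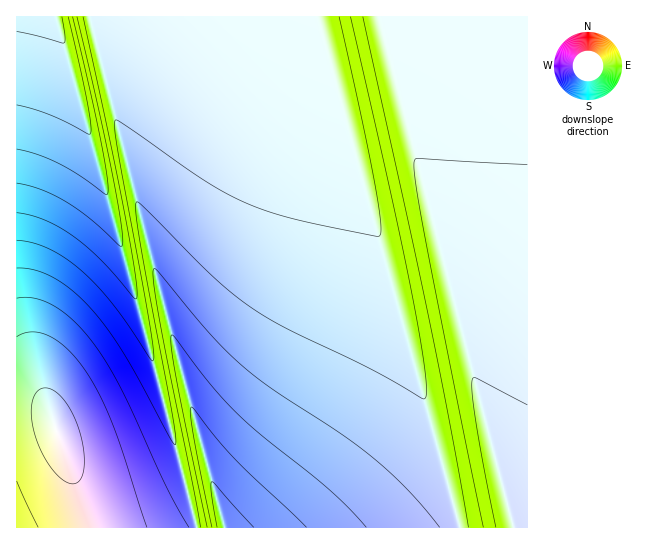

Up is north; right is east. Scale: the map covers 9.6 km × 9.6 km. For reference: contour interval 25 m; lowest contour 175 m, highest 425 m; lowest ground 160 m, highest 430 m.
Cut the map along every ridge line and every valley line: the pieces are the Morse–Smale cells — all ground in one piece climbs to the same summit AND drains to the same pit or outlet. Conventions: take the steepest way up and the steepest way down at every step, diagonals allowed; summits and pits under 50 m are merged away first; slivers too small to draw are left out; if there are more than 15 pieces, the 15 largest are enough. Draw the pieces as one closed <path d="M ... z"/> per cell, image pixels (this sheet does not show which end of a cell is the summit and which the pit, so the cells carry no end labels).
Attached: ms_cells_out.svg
<path d="M317 16l-262 1 84 290 57 220 263 1z"/><path d="M527 16l-210 1 144 511 67-1z"/><path d="M54 16l-38 1 0 510 179 1 1-5-57-216-80-281z"/>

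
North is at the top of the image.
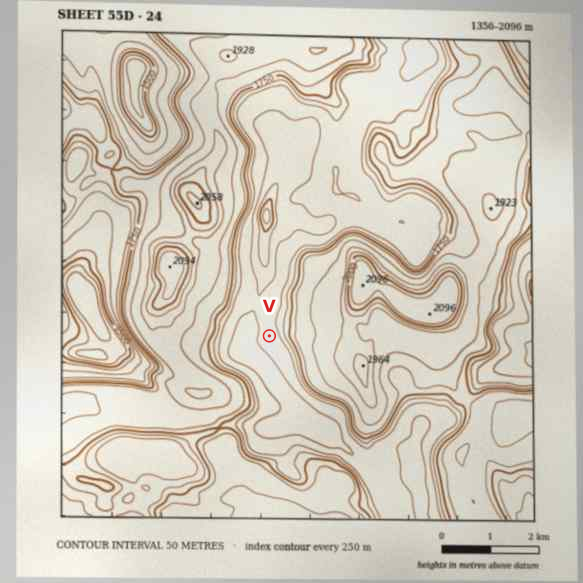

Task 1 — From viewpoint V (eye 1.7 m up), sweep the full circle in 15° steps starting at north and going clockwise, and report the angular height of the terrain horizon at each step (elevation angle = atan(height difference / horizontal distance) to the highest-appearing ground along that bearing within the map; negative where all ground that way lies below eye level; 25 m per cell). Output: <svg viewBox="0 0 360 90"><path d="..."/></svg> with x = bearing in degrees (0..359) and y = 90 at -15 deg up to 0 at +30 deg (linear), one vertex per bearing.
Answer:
<svg viewBox="0 0 360 90"><path d="M0 55l15-6 15-7 15-9 15-8 15-3 15-2 15 5 15 8 15 7 15 12 15 0 15-1 15-1 15-10 15-1 15 2 15 3 15-2 15-3 15-3 15 5 15 1 15 8"/></svg>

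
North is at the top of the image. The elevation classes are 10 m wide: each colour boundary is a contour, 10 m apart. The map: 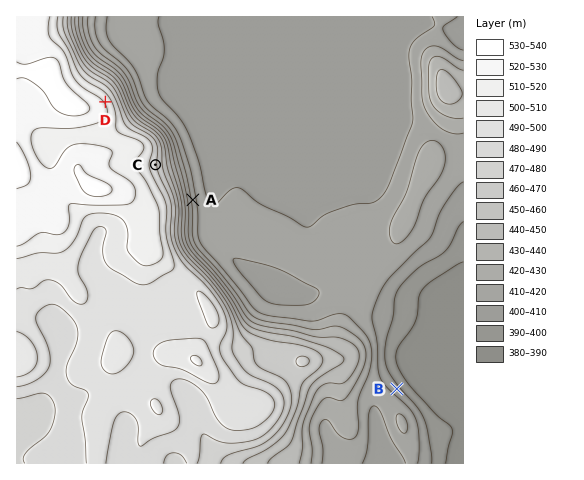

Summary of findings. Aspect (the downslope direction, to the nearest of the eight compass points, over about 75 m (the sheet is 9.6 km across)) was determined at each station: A E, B NE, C E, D NE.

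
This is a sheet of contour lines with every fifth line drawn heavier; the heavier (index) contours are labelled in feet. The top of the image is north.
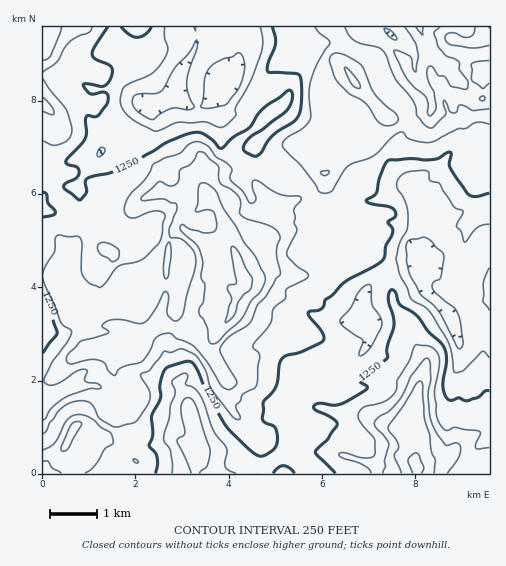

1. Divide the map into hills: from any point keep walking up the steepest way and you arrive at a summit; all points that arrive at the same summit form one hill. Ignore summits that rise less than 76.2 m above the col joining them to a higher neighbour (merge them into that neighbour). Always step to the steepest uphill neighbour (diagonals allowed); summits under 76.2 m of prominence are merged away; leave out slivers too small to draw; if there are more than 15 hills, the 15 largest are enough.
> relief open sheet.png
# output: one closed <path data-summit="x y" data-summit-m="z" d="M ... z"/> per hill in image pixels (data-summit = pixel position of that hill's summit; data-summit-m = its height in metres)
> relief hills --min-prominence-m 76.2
<path data-summit="244 280" data-summit-m="714" d="M222 26l-107 0-1 18 23 8 25 2 10 6 9 9-9 23-12 11-12 2-28-16-27 0-5 12-2 10 4 10 13 16-1 14-19 25-5 12-17-1-19 10 0 244 4 0 8-4 8-20 6-6 17-2 18 16 29 15-6 3-10 16-2 9 7 6 192 0-10-15 0-28-17-26 1-16 9-15 15-11 36 0 15-10 8-13-1-9-10-9 5-27 19-25 12-7 24-2 7 30 17 17 10 15 7 21 0 26 7 14 8 2 15-14 0-202-11-2-7-6-5-11-11-3-20 22-20 10-4 9-2-2-8 1-16 11-10 2-25-1-18 4-19 2-11-21-17-7-12-10-18-20 16-19 16-10 7-8 3-23-4-7 15-24-5-4-28-8-22-1-6 2-9 9-2 11-8 9 6-10 0-7-12-20z"/><path data-summit="416 464" data-summit-m="708" d="M418 260l-18 2-12 4-22 24-7 32 10 9 1 9-14 18-9 5-36 0-15 11-9 15-1 16 17 26 0 28 11 15 176-1 0-100-15 13-7-1-4-5-4-10 0-26-7-21-10-15-17-17z"/><path data-summit="419 27" data-summit-m="696" d="M489 26l-266 0 0 12 12 20-2 14 4-6 2-11 9-9 6-2 22 1 34 11 6-9 10-5 12-1 36 19 8 27 7 7 7 2 8 8 4 23-9 12-2 16 2 15 12 15-35-25-7-11-3-14-4-7-14 8-2 6 4 9-18 7-7 0-5-4-6-25-21-15-21 15-14 14-2 5 2 5 25 22 20 10 9 18 4 3 17-2 18-4 25 1 10-2 16-11 8-1 2 2 0-3 4-6 20-10 20-22 11 3 5 11 7 6 6 3 5-2z"/><path data-summit="43 105" data-summit-m="575" d="M116 44l-3 0-9 6-17 10-15 17-6-3-24 2 1 120 18-9 17 1 5-12 19-25 1-14-13-16-4-10 2-10 5-12 27 0 28 16 12-2 12-11 9-23-9-9-10-6-25-2z"/><path data-summit="355 83" data-summit-m="622" d="M338 41l-15 3-10 6-6 13-13 18 4 7 0 14-5 11 21 16 3 20 8 9 7 0 17-6-3-10 2-6 14-8 4 7 3 14 7 11 35 25-12-15-2-15 2-16 9-12-4-23-8-8-7-2-7-7-8-27z"/><path data-summit="73 430" data-summit-m="551" d="M85 409l-17 2-6 6-8 20-12 5 1 32 77-1-6-5 3-12 9-13 6-3-29-15z"/><path data-summit="46 41" data-summit-m="560" d="M114 26l-71 0-1 48 24 0 6 3 15-17 17-10 9-7z"/>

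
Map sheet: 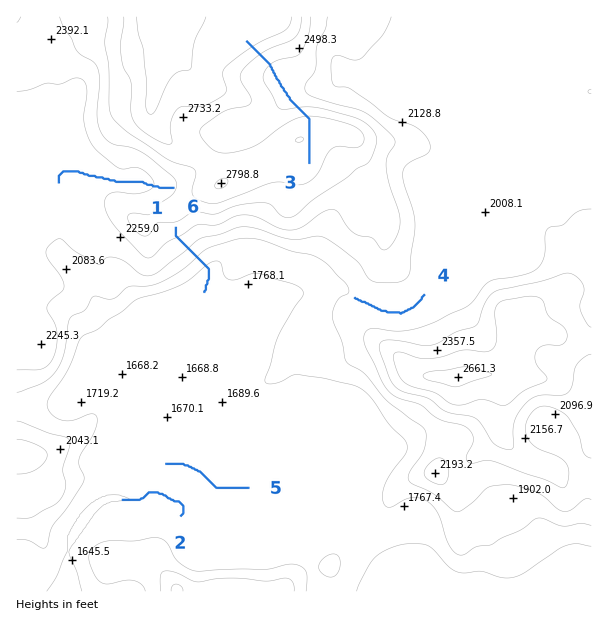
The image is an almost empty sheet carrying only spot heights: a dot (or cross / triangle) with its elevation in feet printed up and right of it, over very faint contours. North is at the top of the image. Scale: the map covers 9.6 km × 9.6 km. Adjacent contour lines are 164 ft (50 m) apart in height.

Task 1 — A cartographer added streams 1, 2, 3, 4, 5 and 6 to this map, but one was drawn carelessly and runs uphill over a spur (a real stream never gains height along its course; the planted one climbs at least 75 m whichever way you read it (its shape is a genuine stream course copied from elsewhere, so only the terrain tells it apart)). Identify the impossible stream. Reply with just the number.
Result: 3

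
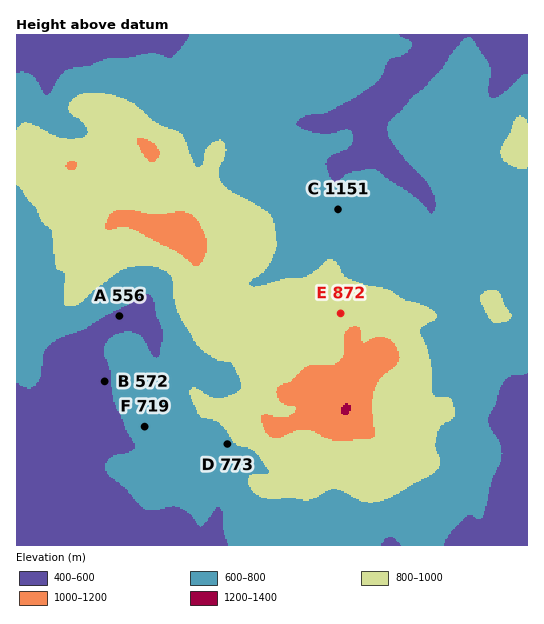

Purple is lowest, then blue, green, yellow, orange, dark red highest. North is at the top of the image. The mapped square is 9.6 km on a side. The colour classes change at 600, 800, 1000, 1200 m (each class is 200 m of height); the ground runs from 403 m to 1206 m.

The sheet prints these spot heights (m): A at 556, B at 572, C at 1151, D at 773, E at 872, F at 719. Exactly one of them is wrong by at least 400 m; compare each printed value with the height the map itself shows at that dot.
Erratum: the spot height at C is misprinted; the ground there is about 651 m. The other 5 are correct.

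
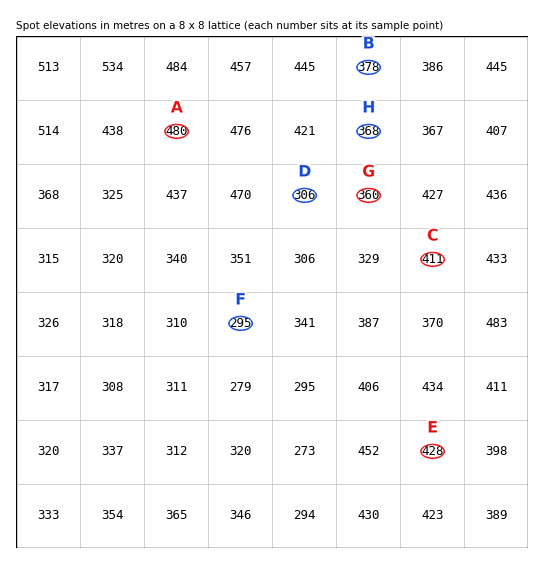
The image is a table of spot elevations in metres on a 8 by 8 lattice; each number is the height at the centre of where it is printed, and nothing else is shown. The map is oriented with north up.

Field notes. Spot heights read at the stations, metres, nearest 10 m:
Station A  480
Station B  380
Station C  410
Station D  310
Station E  430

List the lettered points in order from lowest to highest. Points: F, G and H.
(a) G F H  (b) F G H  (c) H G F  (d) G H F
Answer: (b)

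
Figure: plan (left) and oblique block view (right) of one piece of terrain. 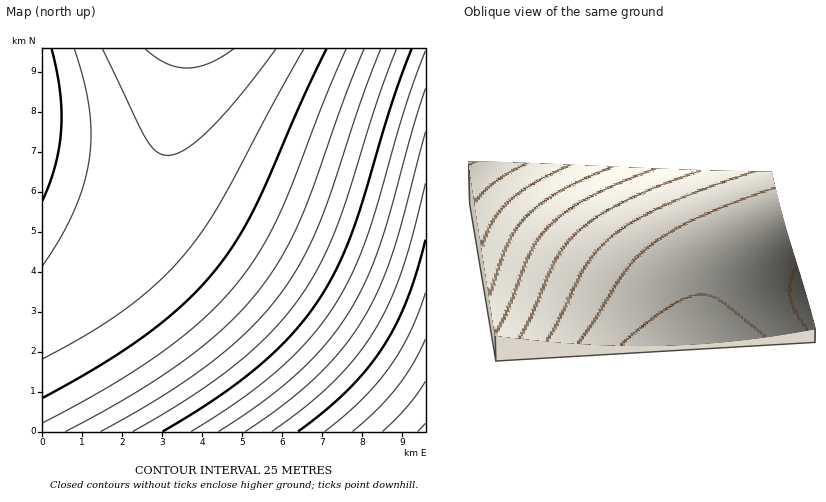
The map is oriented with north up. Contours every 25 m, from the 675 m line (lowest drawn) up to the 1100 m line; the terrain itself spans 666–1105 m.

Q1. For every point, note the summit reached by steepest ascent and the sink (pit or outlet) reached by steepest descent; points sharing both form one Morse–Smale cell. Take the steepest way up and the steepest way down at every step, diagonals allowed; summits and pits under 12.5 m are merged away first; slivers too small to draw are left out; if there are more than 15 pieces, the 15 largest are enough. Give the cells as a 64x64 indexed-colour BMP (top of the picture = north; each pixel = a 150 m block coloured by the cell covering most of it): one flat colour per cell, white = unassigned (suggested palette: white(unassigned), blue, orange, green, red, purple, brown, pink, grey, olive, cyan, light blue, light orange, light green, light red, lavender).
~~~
<image width="64" height="64" href="data:image/bmp;base64,Qk12CAAAAAAAAHYAAAAoAAAAQAAAAEAAAAABAAQAAAAAAAAIAAATCwAAEwsAABAAAAAAAAAA////ALR3HwAOf/8ALKAsACgn1gC9Z5QAS1aMAMJ34wB/f38AIr28AM++FwDox64AeLv/AIrfmACWmP8A1bDFABEREREREREREREREREREREREREREREREREREREREREREREREREREREREREREREREREREREREREREREREREREREREREREREREREREREREREREREREREREREREREREREREREREREREREREREREREREREREREREREREREREREREREREREREREREREREREREREREREREREREREREREREREREREREREREREREREREREREREREREREREREREREREREREREREREREREREREREREREREREREREREREREREREREREREREREREREREREREREREREREREREREREREREREREREREREREREREREREREREREREREREREREREREREREREREREREREREREREREREREREREREREREREREREREREREREREREREREREREREREREREREREREREREREREREREREREREREREREREREREREREREREREREREREREREREREREREREREREREREREREREREREREREREREREREREREREREREREREREREREREREREREREREREREREREREREREREREREREREREREREREREREREREREREREREREREREREREREREREREREREREREREREREREREREREREREREREREREREREREREREREREREREREREREREREREREREREREREREREREREREREREREREREREREREREREREREREREREREREREREREREREREREREREREREREREREREREREREREREREREREREREREREREREREREREREREREREREREREREREREREREREREREREREREiERERERERERERERERERERERERERERERERERERERERESIiERERERERERERERERERERERERERERERERERERERERIiIhEREREREREREREREREREREREREREREREREREREREiIiIRERERERERERERERERERERERERERERERERERERESIiIiERERERERERERERERERERERERERERERERERERERIiIiIhEREREREREREREREREREREREREREREREREREREiIiIiIRERERERERERERERERERERERERERERERERERESIiIiIiERERERERERERERERERERERERERERERERERERIiIiIiIhEREREREREREREREREREREREREREREREREREiIiIiIiERERERERERERERERERERERERERERERERERESIiIiIiIhERERERERERERERERERERERERERERERERERIiIiIiIiIREREREREREREREREREREREREREREREREREiIiIiIiIiERERERERERERERERERERERERERERERERESIiIiIiIiIRERERERERERERERERERERERERERERERERIiIiIiIiIiEREREREREREREREREREREREREREREREREiIiIiIiIiIhERERERERERERERERERERERERERERERESIiIiIiIiIiERERERERERERERERERERERERERERERERIiIiIiIiIiIhEREREREREREREREREREREREREREREREiIiIiIiIiIiERERERERERERERERERERERERERERERESIiIiIiIiIiIhERERERERERERERERERERERERERERERIiIiIiIiIiIiEREREREREREREREREREREREREREREREiIiIiIiIiIiIRERERERERERERERERERERERERERERESIiIiIiIiIiIiERERERERERERERERERERERERERERERIiIiIiIiIiIiIREREREREREREREREREREREREREREREiIiIiIiIiIiIiERERERERERERERERERERERERERERESIiIiIiIiIiIiIRERERERERERERERERERERERERERERIiIiIiIiIiIiIhEREREREREREREREREREREREREREREiIiIiIiIiIiIiERERERERERERERERERERERERERERESIiIiIiIiIiIiIhERERERERERERERERERERERERERERIiIiIiIiIiIiIiEREREREREREREREREREREREREREREiIiIiIiIiIiIiIRERERERERERERERERERERERERERESIiIiIiIiIiIiIhERERERERERERERERERERERERERERIiIiIiIiIiIiIiIREREREREREREREREREREREREREREiIiIiIiIiIiIiIhERERERERERERERERERERERERERESIiIiIiIiIiIiIiERERERERERERERERERERERERERERIiIiIiIiIiIiIiIREREREREREREREREREREREREREREiIiIiIiIiIiIiIhERERERERERERERERERERERERERESIiIiIiIiIiIiIiIRERERERERERERERERERERERERERIiIiIiIiIiIiIiIhEREREREREREREREREREREREREREiIiIiIiIiIiIiIiERERERERERERERERERERERERERESIiIiIiIiIiIiIiIRERERERERERERERERERERERERERIiIiIiIiIiIiIiIhEREREREREREREREREREREREREREiIiIiIiIiIiIiIiERERERERERERERERERERERERERESIiIiIiIiIiIiIiIRERERERERERERERERERERERERER"/>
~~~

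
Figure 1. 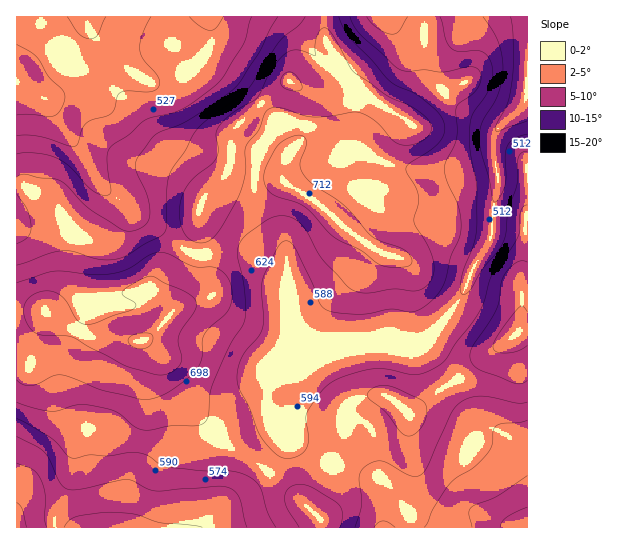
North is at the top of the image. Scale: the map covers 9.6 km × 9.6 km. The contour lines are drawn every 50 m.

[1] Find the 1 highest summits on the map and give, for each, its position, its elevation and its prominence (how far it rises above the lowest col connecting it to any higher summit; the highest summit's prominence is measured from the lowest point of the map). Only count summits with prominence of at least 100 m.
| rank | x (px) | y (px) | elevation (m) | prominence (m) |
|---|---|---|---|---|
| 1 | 139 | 341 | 807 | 400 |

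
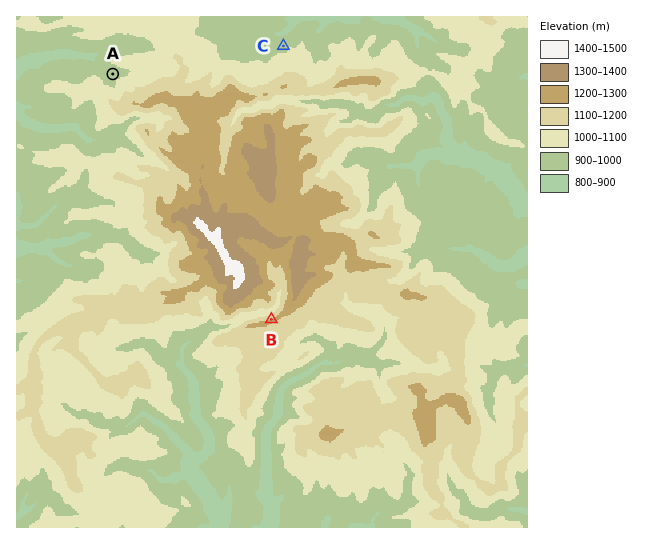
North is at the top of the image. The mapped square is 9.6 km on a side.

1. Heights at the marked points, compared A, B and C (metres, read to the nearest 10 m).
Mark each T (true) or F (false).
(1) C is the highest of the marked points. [F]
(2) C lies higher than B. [F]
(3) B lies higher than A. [T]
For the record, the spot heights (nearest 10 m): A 960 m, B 1200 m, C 980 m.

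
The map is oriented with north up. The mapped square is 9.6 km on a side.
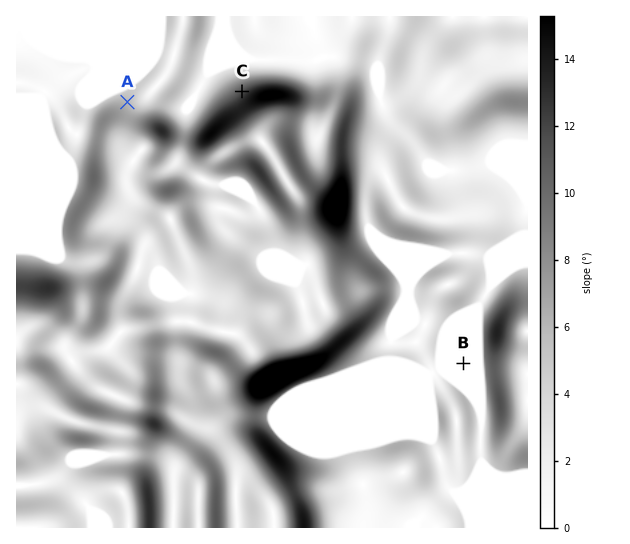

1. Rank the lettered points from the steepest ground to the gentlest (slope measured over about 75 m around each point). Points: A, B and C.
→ C A B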